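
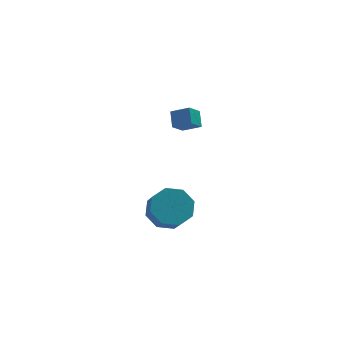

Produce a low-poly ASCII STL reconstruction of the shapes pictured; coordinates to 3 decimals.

solid 
facet normal -0.787 0.431 -0.440
outer loop
vertex -1.777 3.837 3.003
vertex -1.145 4.277 2.304
vertex -1.877 3.064 2.425
endloop
endfacet
facet normal -0.608 -0.424 0.672
outer loop
vertex -1.035 2.603 2.896
vertex -1.777 3.837 3.003
vertex -1.877 3.064 2.425
endloop
endfacet
facet normal -0.788 0.431 -0.440
outer loop
vertex -1.877 3.064 2.425
vertex -1.145 4.277 2.304
vertex -1.245 3.505 1.726
endloop
endfacet
facet normal -0.103 -0.797 -0.596
outer loop
vertex -1.245 3.505 1.726
vertex -1.035 2.603 2.896
vertex -1.877 3.064 2.425
endloop
endfacet
facet normal 0.103 0.797 0.595
outer loop
vertex -1.777 3.837 3.003
vertex -0.303 3.816 2.775
vertex -1.145 4.277 2.304
endloop
endfacet
facet normal -0.608 -0.424 0.671
outer loop
vertex -0.935 3.375 3.474
vertex -1.777 3.837 3.003
vertex -1.035 2.603 2.896
endloop
endfacet
facet normal 0.104 0.796 0.596
outer loop
vertex -0.935 3.375 3.474
vertex -0.303 3.816 2.775
vertex -1.777 3.837 3.003
endloop
endfacet
facet normal 0.608 0.424 -0.671
outer loop
vertex -1.145 4.277 2.304
vertex -0.303 3.816 2.775
vertex -1.245 3.505 1.726
endloop
endfacet
facet normal -0.104 -0.797 -0.595
outer loop
vertex -0.403 3.043 2.197
vertex -1.035 2.603 2.896
vertex -1.245 3.505 1.726
endloop
endfacet
facet normal 0.608 0.423 -0.672
outer loop
vertex -1.245 3.505 1.726
vertex -0.303 3.816 2.775
vertex -0.403 3.043 2.197
endloop
endfacet
facet normal 0.787 -0.432 0.440
outer loop
vertex -0.403 3.043 2.197
vertex -0.935 3.375 3.474
vertex -1.035 2.603 2.896
endloop
endfacet
facet normal 0.788 -0.431 0.440
outer loop
vertex -0.303 3.816 2.775
vertex -0.935 3.375 3.474
vertex -0.403 3.043 2.197
endloop
endfacet
facet normal -0.027 0.655 -0.755
outer loop
vertex -2.706 -1.419 1.089
vertex -3.377 -2.07 0.548
vertex -3.501 -1.262 1.254
endloop
endfacet
facet normal 0.274 0.731 0.625
outer loop
vertex -2.706 -1.419 1.089
vertex -3.501 -1.262 1.254
vertex -2.671 -2.239 2.032
endloop
endfacet
facet normal 0.275 0.731 0.625
outer loop
vertex -2.671 -2.239 2.032
vertex -3.501 -1.262 1.254
vertex -3.466 -2.082 2.198
endloop
endfacet
facet normal 0.028 -0.655 0.755
outer loop
vertex -2.671 -2.239 2.032
vertex -3.466 -2.082 2.198
vertex -3.343 -2.89 1.492
endloop
endfacet
facet normal -0.028 0.655 -0.755
outer loop
vertex -3.501 -1.262 1.254
vertex -3.377 -2.07 0.548
vertex -4.223 -1.579 1.006
endloop
endfacet
facet normal -0.486 0.651 0.583
outer loop
vertex -3.501 -1.262 1.254
vertex -4.223 -1.579 1.006
vertex -3.466 -2.082 2.198
endloop
endfacet
facet normal -0.485 0.651 0.583
outer loop
vertex -3.466 -2.082 2.198
vertex -4.223 -1.579 1.006
vertex -4.188 -2.398 1.95
endloop
endfacet
facet normal 0.028 -0.655 0.755
outer loop
vertex -3.466 -2.082 2.198
vertex -4.188 -2.398 1.95
vertex -3.343 -2.89 1.492
endloop
endfacet
facet normal -0.028 0.655 -0.755
outer loop
vertex -4.223 -1.579 1.006
vertex -3.377 -2.07 0.548
vertex -4.45 -2.183 0.49
endloop
endfacet
facet normal -0.961 0.190 0.200
outer loop
vertex -4.223 -1.579 1.006
vertex -4.45 -2.183 0.49
vertex -4.188 -2.398 1.95
endloop
endfacet
facet normal -0.961 0.190 0.200
outer loop
vertex -4.188 -2.398 1.95
vertex -4.45 -2.183 0.49
vertex -4.415 -3.002 1.434
endloop
endfacet
facet normal 0.028 -0.655 0.755
outer loop
vertex -4.188 -2.398 1.95
vertex -4.415 -3.002 1.434
vertex -3.343 -2.89 1.492
endloop
endfacet
facet normal -0.028 0.655 -0.755
outer loop
vertex -4.45 -2.183 0.49
vertex -3.377 -2.07 0.548
vertex -4.049 -2.721 0.008
endloop
endfacet
facet normal -0.874 -0.383 -0.300
outer loop
vertex -4.45 -2.183 0.49
vertex -4.049 -2.721 0.008
vertex -4.415 -3.002 1.434
endloop
endfacet
facet normal -0.874 -0.382 -0.300
outer loop
vertex -4.415 -3.002 1.434
vertex -4.049 -2.721 0.008
vertex -4.014 -3.541 0.951
endloop
endfacet
facet normal 0.028 -0.656 0.755
outer loop
vertex -4.415 -3.002 1.434
vertex -4.014 -3.541 0.951
vertex -3.343 -2.89 1.492
endloop
endfacet
facet normal -0.028 0.655 -0.755
outer loop
vertex -4.049 -2.721 0.008
vertex -3.377 -2.07 0.548
vertex -3.254 -2.878 -0.158
endloop
endfacet
facet normal -0.275 -0.731 -0.625
outer loop
vertex -4.049 -2.721 0.008
vertex -3.254 -2.878 -0.158
vertex -4.014 -3.541 0.951
endloop
endfacet
facet normal -0.274 -0.731 -0.625
outer loop
vertex -4.014 -3.541 0.951
vertex -3.254 -2.878 -0.158
vertex -3.219 -3.698 0.786
endloop
endfacet
facet normal 0.027 -0.655 0.755
outer loop
vertex -4.014 -3.541 0.951
vertex -3.219 -3.698 0.786
vertex -3.343 -2.89 1.492
endloop
endfacet
facet normal -0.028 0.655 -0.755
outer loop
vertex -3.254 -2.878 -0.158
vertex -3.377 -2.07 0.548
vertex -2.532 -2.562 0.09
endloop
endfacet
facet normal 0.485 -0.651 -0.584
outer loop
vertex -3.254 -2.878 -0.158
vertex -2.532 -2.562 0.09
vertex -3.219 -3.698 0.786
endloop
endfacet
facet normal 0.486 -0.651 -0.583
outer loop
vertex -3.219 -3.698 0.786
vertex -2.532 -2.562 0.09
vertex -2.497 -3.381 1.034
endloop
endfacet
facet normal 0.028 -0.655 0.755
outer loop
vertex -3.219 -3.698 0.786
vertex -2.497 -3.381 1.034
vertex -3.343 -2.89 1.492
endloop
endfacet
facet normal -0.028 0.655 -0.755
outer loop
vertex -2.532 -2.562 0.09
vertex -3.377 -2.07 0.548
vertex -2.305 -1.958 0.606
endloop
endfacet
facet normal 0.961 -0.190 -0.200
outer loop
vertex -2.532 -2.562 0.09
vertex -2.305 -1.958 0.606
vertex -2.497 -3.381 1.034
endloop
endfacet
facet normal 0.961 -0.190 -0.200
outer loop
vertex -2.497 -3.381 1.034
vertex -2.305 -1.958 0.606
vertex -2.27 -2.777 1.55
endloop
endfacet
facet normal 0.028 -0.655 0.755
outer loop
vertex -2.497 -3.381 1.034
vertex -2.27 -2.777 1.55
vertex -3.343 -2.89 1.492
endloop
endfacet
facet normal -0.028 0.656 -0.755
outer loop
vertex -2.305 -1.958 0.606
vertex -3.377 -2.07 0.548
vertex -2.706 -1.419 1.089
endloop
endfacet
facet normal 0.874 0.382 0.299
outer loop
vertex -2.305 -1.958 0.606
vertex -2.706 -1.419 1.089
vertex -2.27 -2.777 1.55
endloop
endfacet
facet normal 0.874 0.382 0.300
outer loop
vertex -2.27 -2.777 1.55
vertex -2.706 -1.419 1.089
vertex -2.671 -2.239 2.032
endloop
endfacet
facet normal 0.028 -0.655 0.755
outer loop
vertex -2.27 -2.777 1.55
vertex -2.671 -2.239 2.032
vertex -3.343 -2.89 1.492
endloop
endfacet

endsolid


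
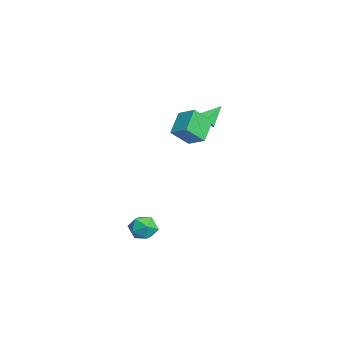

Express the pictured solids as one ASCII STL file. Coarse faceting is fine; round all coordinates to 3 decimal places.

solid 
facet normal 0.283 -0.696 -0.660
outer loop
vertex -1.531 3.871 2.962
vertex -2.129 3.432 3.168
vertex -2.205 3.943 2.597
endloop
endfacet
facet normal 0.242 0.934 -0.262
outer loop
vertex -1.531 3.871 2.962
vertex -2.205 3.943 2.597
vertex -2.551 4.468 4.152
endloop
endfacet
facet normal 0.284 -0.695 -0.660
outer loop
vertex -2.205 3.943 2.597
vertex -2.129 3.432 3.168
vertex -2.803 3.503 2.803
endloop
endfacet
facet normal -0.630 0.683 -0.371
outer loop
vertex -2.205 3.943 2.597
vertex -2.803 3.503 2.803
vertex -2.551 4.468 4.152
endloop
endfacet
facet normal 0.284 -0.695 -0.660
outer loop
vertex -2.803 3.503 2.803
vertex -2.129 3.432 3.168
vertex -2.726 2.992 3.374
endloop
endfacet
facet normal -0.986 0.032 0.161
outer loop
vertex -2.803 3.503 2.803
vertex -2.726 2.992 3.374
vertex -2.551 4.468 4.152
endloop
endfacet
facet normal 0.284 -0.695 -0.660
outer loop
vertex -2.726 2.992 3.374
vertex -2.129 3.432 3.168
vertex -2.052 2.921 3.739
endloop
endfacet
facet normal -0.473 -0.366 0.801
outer loop
vertex -2.726 2.992 3.374
vertex -2.052 2.921 3.739
vertex -2.551 4.468 4.152
endloop
endfacet
facet normal 0.284 -0.695 -0.660
outer loop
vertex -2.052 2.921 3.739
vertex -2.129 3.432 3.168
vertex -1.454 3.361 3.533
endloop
endfacet
facet normal 0.398 -0.115 0.910
outer loop
vertex -2.052 2.921 3.739
vertex -1.454 3.361 3.533
vertex -2.551 4.468 4.152
endloop
endfacet
facet normal 0.284 -0.696 -0.660
outer loop
vertex -1.454 3.361 3.533
vertex -2.129 3.432 3.168
vertex -1.531 3.871 2.962
endloop
endfacet
facet normal 0.755 0.537 0.378
outer loop
vertex -1.454 3.361 3.533
vertex -1.531 3.871 2.962
vertex -2.551 4.468 4.152
endloop
endfacet
facet normal -0.676 -0.604 -0.422
outer loop
vertex -0.334 1.589 4.594
vertex -0.652 2.699 3.516
vertex 0.906 0.93 3.551
endloop
endfacet
facet normal 0.201 -0.702 0.683
outer loop
vertex 1.792 1.721 4.104
vertex -0.334 1.589 4.594
vertex 0.906 0.93 3.551
endloop
endfacet
facet normal -0.676 -0.604 -0.422
outer loop
vertex 0.906 0.93 3.551
vertex -0.652 2.699 3.516
vertex 0.589 2.04 2.472
endloop
endfacet
facet normal 0.709 -0.377 -0.596
outer loop
vertex 0.589 2.04 2.472
vertex 1.792 1.721 4.104
vertex 0.906 0.93 3.551
endloop
endfacet
facet normal -0.709 0.377 0.597
outer loop
vertex -0.334 1.589 4.594
vertex 0.234 3.49 4.069
vertex -0.652 2.699 3.516
endloop
endfacet
facet normal 0.201 -0.703 0.682
outer loop
vertex 0.551 2.38 5.148
vertex -0.334 1.589 4.594
vertex 1.792 1.721 4.104
endloop
endfacet
facet normal -0.709 0.377 0.596
outer loop
vertex 0.551 2.38 5.148
vertex 0.234 3.49 4.069
vertex -0.334 1.589 4.594
endloop
endfacet
facet normal -0.201 0.703 -0.683
outer loop
vertex -0.652 2.699 3.516
vertex 0.234 3.49 4.069
vertex 0.589 2.04 2.472
endloop
endfacet
facet normal 0.709 -0.376 -0.596
outer loop
vertex 1.474 2.831 3.026
vertex 1.792 1.721 4.104
vertex 0.589 2.04 2.472
endloop
endfacet
facet normal -0.201 0.703 -0.683
outer loop
vertex 0.589 2.04 2.472
vertex 0.234 3.49 4.069
vertex 1.474 2.831 3.026
endloop
endfacet
facet normal 0.676 0.604 0.422
outer loop
vertex 1.474 2.831 3.026
vertex 0.551 2.38 5.148
vertex 1.792 1.721 4.104
endloop
endfacet
facet normal 0.676 0.604 0.422
outer loop
vertex 0.234 3.49 4.069
vertex 0.551 2.38 5.148
vertex 1.474 2.831 3.026
endloop
endfacet
facet normal 0.377 0.090 0.922
outer loop
vertex 1.29 -0.216 -3.085
vertex 1.453 -1.19 -3.057
vertex 2.152 -0.582 -3.402
endloop
endfacet
facet normal 0.489 0.684 0.541
outer loop
vertex 1.29 -0.216 -3.085
vertex 2.152 -0.582 -3.402
vertex 1.705 0.139 -3.909
endloop
endfacet
facet normal -0.144 0.933 0.329
outer loop
vertex 1.29 -0.216 -3.085
vertex 1.705 0.139 -3.909
vertex 0.731 -0.023 -3.877
endloop
endfacet
facet normal -0.649 0.494 0.578
outer loop
vertex 1.29 -0.216 -3.085
vertex 0.731 -0.023 -3.877
vertex 0.575 -0.845 -3.35
endloop
endfacet
facet normal -0.326 -0.027 0.945
outer loop
vertex 1.29 -0.216 -3.085
vertex 0.575 -0.845 -3.35
vertex 1.453 -1.19 -3.057
endloop
endfacet
facet normal 0.862 0.506 -0.040
outer loop
vertex 1.705 0.139 -3.909
vertex 2.152 -0.582 -3.402
vertex 2.125 -0.615 -4.39
endloop
endfacet
facet normal 0.680 -0.455 0.575
outer loop
vertex 2.152 -0.582 -3.402
vertex 1.453 -1.19 -3.057
vertex 1.969 -1.437 -3.863
endloop
endfacet
facet normal -0.458 -0.645 0.612
outer loop
vertex 1.453 -1.19 -3.057
vertex 0.575 -0.845 -3.35
vertex 0.995 -1.599 -3.831
endloop
endfacet
facet normal -0.980 0.199 0.020
outer loop
vertex 0.575 -0.845 -3.35
vertex 0.731 -0.023 -3.877
vertex 0.548 -0.878 -4.338
endloop
endfacet
facet normal -0.164 0.909 -0.383
outer loop
vertex 0.731 -0.023 -3.877
vertex 1.705 0.139 -3.909
vertex 1.247 -0.27 -4.683
endloop
endfacet
facet normal 0.649 -0.494 -0.578
outer loop
vertex 1.41 -1.244 -4.655
vertex 2.125 -0.615 -4.39
vertex 1.969 -1.437 -3.863
endloop
endfacet
facet normal 0.144 -0.933 -0.329
outer loop
vertex 1.41 -1.244 -4.655
vertex 1.969 -1.437 -3.863
vertex 0.995 -1.599 -3.831
endloop
endfacet
facet normal -0.489 -0.684 -0.541
outer loop
vertex 1.41 -1.244 -4.655
vertex 0.995 -1.599 -3.831
vertex 0.548 -0.878 -4.338
endloop
endfacet
facet normal -0.377 -0.090 -0.922
outer loop
vertex 1.41 -1.244 -4.655
vertex 0.548 -0.878 -4.338
vertex 1.247 -0.27 -4.683
endloop
endfacet
facet normal 0.326 0.027 -0.945
outer loop
vertex 1.41 -1.244 -4.655
vertex 1.247 -0.27 -4.683
vertex 2.125 -0.615 -4.39
endloop
endfacet
facet normal 0.980 -0.199 -0.020
outer loop
vertex 1.969 -1.437 -3.863
vertex 2.125 -0.615 -4.39
vertex 2.152 -0.582 -3.402
endloop
endfacet
facet normal 0.164 -0.909 0.383
outer loop
vertex 0.995 -1.599 -3.831
vertex 1.969 -1.437 -3.863
vertex 1.453 -1.19 -3.057
endloop
endfacet
facet normal -0.862 -0.506 0.040
outer loop
vertex 0.548 -0.878 -4.338
vertex 0.995 -1.599 -3.831
vertex 0.575 -0.845 -3.35
endloop
endfacet
facet normal -0.680 0.455 -0.575
outer loop
vertex 1.247 -0.27 -4.683
vertex 0.548 -0.878 -4.338
vertex 0.731 -0.023 -3.877
endloop
endfacet
facet normal 0.458 0.645 -0.612
outer loop
vertex 2.125 -0.615 -4.39
vertex 1.247 -0.27 -4.683
vertex 1.705 0.139 -3.909
endloop
endfacet

endsolid


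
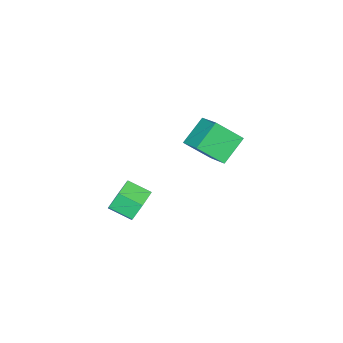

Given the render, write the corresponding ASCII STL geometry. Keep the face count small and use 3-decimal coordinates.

solid 
facet normal -0.453 0.609 -0.651
outer loop
vertex -2.519 4.812 -1.047
vertex -1.074 4.649 -2.206
vertex -3.323 3.362 -1.845
endloop
endfacet
facet normal -0.777 0.088 0.623
outer loop
vertex -2.466 2.211 -0.614
vertex -2.519 4.812 -1.047
vertex -3.323 3.362 -1.845
endloop
endfacet
facet normal -0.453 0.609 -0.652
outer loop
vertex -3.323 3.362 -1.845
vertex -1.074 4.649 -2.206
vertex -1.877 3.198 -3.003
endloop
endfacet
facet normal -0.436 -0.788 -0.433
outer loop
vertex -1.877 3.198 -3.003
vertex -2.466 2.211 -0.614
vertex -3.323 3.362 -1.845
endloop
endfacet
facet normal 0.437 0.788 0.433
outer loop
vertex -2.519 4.812 -1.047
vertex -0.217 3.498 -0.975
vertex -1.074 4.649 -2.206
endloop
endfacet
facet normal -0.777 0.088 0.623
outer loop
vertex -1.663 3.662 0.183
vertex -2.519 4.812 -1.047
vertex -2.466 2.211 -0.614
endloop
endfacet
facet normal 0.436 0.788 0.433
outer loop
vertex -1.663 3.662 0.183
vertex -0.217 3.498 -0.975
vertex -2.519 4.812 -1.047
endloop
endfacet
facet normal 0.777 -0.088 -0.623
outer loop
vertex -1.074 4.649 -2.206
vertex -0.217 3.498 -0.975
vertex -1.877 3.198 -3.003
endloop
endfacet
facet normal -0.437 -0.788 -0.433
outer loop
vertex -1.021 2.048 -1.773
vertex -2.466 2.211 -0.614
vertex -1.877 3.198 -3.003
endloop
endfacet
facet normal 0.777 -0.088 -0.623
outer loop
vertex -1.877 3.198 -3.003
vertex -0.217 3.498 -0.975
vertex -1.021 2.048 -1.773
endloop
endfacet
facet normal 0.454 -0.609 0.651
outer loop
vertex -1.021 2.048 -1.773
vertex -1.663 3.662 0.183
vertex -2.466 2.211 -0.614
endloop
endfacet
facet normal 0.452 -0.609 0.651
outer loop
vertex -0.217 3.498 -0.975
vertex -1.663 3.662 0.183
vertex -1.021 2.048 -1.773
endloop
endfacet
facet normal -0.277 0.871 -0.406
outer loop
vertex 4.353 3.581 -2.383
vertex 3.769 3.051 -3.12
vertex 3.318 3.344 -2.184
endloop
endfacet
facet normal 0.071 0.440 0.895
outer loop
vertex 4.353 3.581 -2.383
vertex 3.318 3.344 -2.184
vertex 4.735 2.379 -1.822
endloop
endfacet
facet normal 0.072 0.441 0.895
outer loop
vertex 4.735 2.379 -1.822
vertex 3.318 3.344 -2.184
vertex 3.7 2.143 -1.623
endloop
endfacet
facet normal 0.277 -0.871 0.406
outer loop
vertex 4.735 2.379 -1.822
vertex 3.7 2.143 -1.623
vertex 4.151 1.849 -2.56
endloop
endfacet
facet normal -0.277 0.871 -0.406
outer loop
vertex 3.318 3.344 -2.184
vertex 3.769 3.051 -3.12
vertex 2.734 2.814 -2.921
endloop
endfacet
facet normal -0.794 0.031 0.607
outer loop
vertex 3.318 3.344 -2.184
vertex 2.734 2.814 -2.921
vertex 3.7 2.143 -1.623
endloop
endfacet
facet normal -0.794 0.030 0.607
outer loop
vertex 3.7 2.143 -1.623
vertex 2.734 2.814 -2.921
vertex 3.116 1.613 -2.361
endloop
endfacet
facet normal 0.277 -0.871 0.406
outer loop
vertex 3.7 2.143 -1.623
vertex 3.116 1.613 -2.361
vertex 4.151 1.849 -2.56
endloop
endfacet
facet normal -0.277 0.871 -0.406
outer loop
vertex 2.734 2.814 -2.921
vertex 3.769 3.051 -3.12
vertex 3.185 2.521 -3.858
endloop
endfacet
facet normal -0.865 -0.410 -0.288
outer loop
vertex 2.734 2.814 -2.921
vertex 3.185 2.521 -3.858
vertex 3.116 1.613 -2.361
endloop
endfacet
facet normal -0.865 -0.410 -0.288
outer loop
vertex 3.116 1.613 -2.361
vertex 3.185 2.521 -3.858
vertex 3.567 1.319 -3.297
endloop
endfacet
facet normal 0.277 -0.871 0.407
outer loop
vertex 3.116 1.613 -2.361
vertex 3.567 1.319 -3.297
vertex 4.151 1.849 -2.56
endloop
endfacet
facet normal -0.277 0.871 -0.406
outer loop
vertex 3.185 2.521 -3.858
vertex 3.769 3.051 -3.12
vertex 4.22 2.757 -4.057
endloop
endfacet
facet normal -0.072 -0.440 -0.895
outer loop
vertex 3.185 2.521 -3.858
vertex 4.22 2.757 -4.057
vertex 3.567 1.319 -3.297
endloop
endfacet
facet normal -0.071 -0.441 -0.895
outer loop
vertex 3.567 1.319 -3.297
vertex 4.22 2.757 -4.057
vertex 4.602 1.556 -3.496
endloop
endfacet
facet normal 0.277 -0.871 0.406
outer loop
vertex 3.567 1.319 -3.297
vertex 4.602 1.556 -3.496
vertex 4.151 1.849 -2.56
endloop
endfacet
facet normal -0.277 0.871 -0.406
outer loop
vertex 4.22 2.757 -4.057
vertex 3.769 3.051 -3.12
vertex 4.804 3.287 -3.319
endloop
endfacet
facet normal 0.794 -0.031 -0.607
outer loop
vertex 4.22 2.757 -4.057
vertex 4.804 3.287 -3.319
vertex 4.602 1.556 -3.496
endloop
endfacet
facet normal 0.794 -0.031 -0.607
outer loop
vertex 4.602 1.556 -3.496
vertex 4.804 3.287 -3.319
vertex 5.186 2.086 -2.759
endloop
endfacet
facet normal 0.277 -0.871 0.406
outer loop
vertex 4.602 1.556 -3.496
vertex 5.186 2.086 -2.759
vertex 4.151 1.849 -2.56
endloop
endfacet
facet normal -0.277 0.871 -0.407
outer loop
vertex 4.804 3.287 -3.319
vertex 3.769 3.051 -3.12
vertex 4.353 3.581 -2.383
endloop
endfacet
facet normal 0.865 0.410 0.288
outer loop
vertex 4.804 3.287 -3.319
vertex 4.353 3.581 -2.383
vertex 5.186 2.086 -2.759
endloop
endfacet
facet normal 0.865 0.410 0.288
outer loop
vertex 5.186 2.086 -2.759
vertex 4.353 3.581 -2.383
vertex 4.735 2.379 -1.822
endloop
endfacet
facet normal 0.277 -0.871 0.406
outer loop
vertex 5.186 2.086 -2.759
vertex 4.735 2.379 -1.822
vertex 4.151 1.849 -2.56
endloop
endfacet

endsolid


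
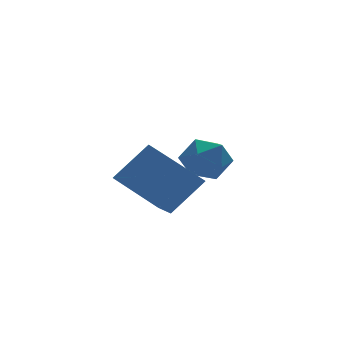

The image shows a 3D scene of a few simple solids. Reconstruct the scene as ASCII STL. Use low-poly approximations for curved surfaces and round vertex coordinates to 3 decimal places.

solid 
facet normal -0.615 0.639 0.462
outer loop
vertex -0.321 2.64 2.66
vertex 0.277 2.719 3.347
vertex 0.326 3.285 2.63
endloop
endfacet
facet normal -0.690 0.680 -0.248
outer loop
vertex -0.321 2.64 2.66
vertex 0.326 3.285 2.63
vertex 0.124 2.806 1.878
endloop
endfacet
facet normal -0.872 0.034 -0.489
outer loop
vertex -0.321 2.64 2.66
vertex 0.124 2.806 1.878
vertex -0.051 1.945 2.13
endloop
endfacet
facet normal -0.910 -0.408 0.071
outer loop
vertex -0.321 2.64 2.66
vertex -0.051 1.945 2.13
vertex 0.044 1.891 3.038
endloop
endfacet
facet normal -0.752 -0.034 0.658
outer loop
vertex -0.321 2.64 2.66
vertex 0.044 1.891 3.038
vertex 0.277 2.719 3.347
endloop
endfacet
facet normal -0.055 0.849 -0.526
outer loop
vertex 0.124 2.806 1.878
vertex 0.326 3.285 2.63
vertex 0.996 2.989 2.082
endloop
endfacet
facet normal 0.065 0.781 0.621
outer loop
vertex 0.326 3.285 2.63
vertex 0.277 2.719 3.347
vertex 1.091 2.935 2.99
endloop
endfacet
facet normal -0.155 -0.307 0.939
outer loop
vertex 0.277 2.719 3.347
vertex 0.044 1.891 3.038
vertex 0.916 2.074 3.242
endloop
endfacet
facet normal -0.412 -0.911 -0.011
outer loop
vertex 0.044 1.891 3.038
vertex -0.051 1.945 2.13
vertex 0.714 1.595 2.49
endloop
endfacet
facet normal -0.349 -0.197 -0.916
outer loop
vertex -0.051 1.945 2.13
vertex 0.124 2.806 1.878
vertex 0.763 2.161 1.773
endloop
endfacet
facet normal 0.910 0.408 -0.071
outer loop
vertex 1.361 2.24 2.46
vertex 0.996 2.989 2.082
vertex 1.091 2.935 2.99
endloop
endfacet
facet normal 0.872 -0.034 0.489
outer loop
vertex 1.361 2.24 2.46
vertex 1.091 2.935 2.99
vertex 0.916 2.074 3.242
endloop
endfacet
facet normal 0.690 -0.680 0.248
outer loop
vertex 1.361 2.24 2.46
vertex 0.916 2.074 3.242
vertex 0.714 1.595 2.49
endloop
endfacet
facet normal 0.615 -0.639 -0.462
outer loop
vertex 1.361 2.24 2.46
vertex 0.714 1.595 2.49
vertex 0.763 2.161 1.773
endloop
endfacet
facet normal 0.752 0.034 -0.658
outer loop
vertex 1.361 2.24 2.46
vertex 0.763 2.161 1.773
vertex 0.996 2.989 2.082
endloop
endfacet
facet normal 0.412 0.911 0.011
outer loop
vertex 1.091 2.935 2.99
vertex 0.996 2.989 2.082
vertex 0.326 3.285 2.63
endloop
endfacet
facet normal 0.349 0.197 0.916
outer loop
vertex 0.916 2.074 3.242
vertex 1.091 2.935 2.99
vertex 0.277 2.719 3.347
endloop
endfacet
facet normal 0.055 -0.849 0.526
outer loop
vertex 0.714 1.595 2.49
vertex 0.916 2.074 3.242
vertex 0.044 1.891 3.038
endloop
endfacet
facet normal -0.065 -0.781 -0.621
outer loop
vertex 0.763 2.161 1.773
vertex 0.714 1.595 2.49
vertex -0.051 1.945 2.13
endloop
endfacet
facet normal 0.155 0.307 -0.939
outer loop
vertex 0.996 2.989 2.082
vertex 0.763 2.161 1.773
vertex 0.124 2.806 1.878
endloop
endfacet
facet normal -0.565 0.647 0.511
outer loop
vertex -3.489 -0.588 3.406
vertex -2.38 -0.53 4.558
vertex -2.523 1.056 2.392
endloop
endfacet
facet normal -0.693 -0.036 -0.720
outer loop
vertex -1.54 -0.07 1.502
vertex -3.489 -0.588 3.406
vertex -2.523 1.056 2.392
endloop
endfacet
facet normal -0.565 0.647 0.511
outer loop
vertex -2.523 1.056 2.392
vertex -2.38 -0.53 4.558
vertex -1.414 1.115 3.544
endloop
endfacet
facet normal 0.447 0.761 -0.469
outer loop
vertex -1.414 1.115 3.544
vertex -1.54 -0.07 1.502
vertex -2.523 1.056 2.392
endloop
endfacet
facet normal -0.447 -0.761 0.469
outer loop
vertex -3.489 -0.588 3.406
vertex -1.397 -1.656 3.668
vertex -2.38 -0.53 4.558
endloop
endfacet
facet normal -0.693 -0.036 -0.720
outer loop
vertex -2.506 -1.715 2.516
vertex -3.489 -0.588 3.406
vertex -1.54 -0.07 1.502
endloop
endfacet
facet normal -0.447 -0.761 0.470
outer loop
vertex -2.506 -1.715 2.516
vertex -1.397 -1.656 3.668
vertex -3.489 -0.588 3.406
endloop
endfacet
facet normal 0.693 0.036 0.720
outer loop
vertex -2.38 -0.53 4.558
vertex -1.397 -1.656 3.668
vertex -1.414 1.115 3.544
endloop
endfacet
facet normal 0.448 0.761 -0.469
outer loop
vertex -0.431 -0.012 2.654
vertex -1.54 -0.07 1.502
vertex -1.414 1.115 3.544
endloop
endfacet
facet normal 0.693 0.036 0.720
outer loop
vertex -1.414 1.115 3.544
vertex -1.397 -1.656 3.668
vertex -0.431 -0.012 2.654
endloop
endfacet
facet normal 0.565 -0.647 -0.512
outer loop
vertex -0.431 -0.012 2.654
vertex -2.506 -1.715 2.516
vertex -1.54 -0.07 1.502
endloop
endfacet
facet normal 0.565 -0.647 -0.511
outer loop
vertex -1.397 -1.656 3.668
vertex -2.506 -1.715 2.516
vertex -0.431 -0.012 2.654
endloop
endfacet

endsolid


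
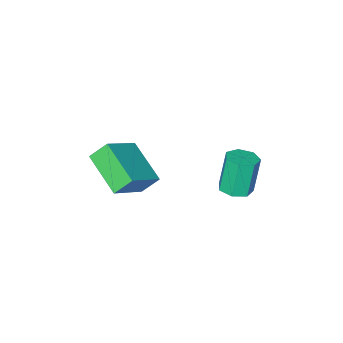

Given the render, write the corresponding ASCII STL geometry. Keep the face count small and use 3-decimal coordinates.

solid 
facet normal 0.252 0.059 -0.966
outer loop
vertex -3.168 1.343 -0.216
vertex -3.755 0.912 -0.395
vertex -3.722 1.66 -0.341
endloop
endfacet
facet normal 0.460 0.871 0.172
outer loop
vertex -3.168 1.343 -0.216
vertex -3.722 1.66 -0.341
vertex -3.618 1.239 1.514
endloop
endfacet
facet normal 0.458 0.872 0.172
outer loop
vertex -3.618 1.239 1.514
vertex -3.722 1.66 -0.341
vertex -4.173 1.555 1.388
endloop
endfacet
facet normal -0.252 -0.058 0.966
outer loop
vertex -3.618 1.239 1.514
vertex -4.173 1.555 1.388
vertex -4.205 0.808 1.335
endloop
endfacet
facet normal 0.252 0.059 -0.966
outer loop
vertex -3.722 1.66 -0.341
vertex -3.755 0.912 -0.395
vertex -4.301 1.413 -0.507
endloop
endfacet
facet normal -0.381 0.923 -0.043
outer loop
vertex -3.722 1.66 -0.341
vertex -4.301 1.413 -0.507
vertex -4.173 1.555 1.388
endloop
endfacet
facet normal -0.380 0.924 -0.044
outer loop
vertex -4.173 1.555 1.388
vertex -4.301 1.413 -0.507
vertex -4.752 1.309 1.222
endloop
endfacet
facet normal -0.252 -0.058 0.966
outer loop
vertex -4.173 1.555 1.388
vertex -4.752 1.309 1.222
vertex -4.205 0.808 1.335
endloop
endfacet
facet normal 0.251 0.058 -0.966
outer loop
vertex -4.301 1.413 -0.507
vertex -3.755 0.912 -0.395
vertex -4.469 0.79 -0.588
endloop
endfacet
facet normal -0.933 0.281 -0.226
outer loop
vertex -4.301 1.413 -0.507
vertex -4.469 0.79 -0.588
vertex -4.752 1.309 1.222
endloop
endfacet
facet normal -0.933 0.279 -0.226
outer loop
vertex -4.752 1.309 1.222
vertex -4.469 0.79 -0.588
vertex -4.919 0.685 1.141
endloop
endfacet
facet normal -0.252 -0.058 0.966
outer loop
vertex -4.752 1.309 1.222
vertex -4.919 0.685 1.141
vertex -4.205 0.808 1.335
endloop
endfacet
facet normal 0.251 0.058 -0.966
outer loop
vertex -4.469 0.79 -0.588
vertex -3.755 0.912 -0.395
vertex -4.099 0.258 -0.524
endloop
endfacet
facet normal -0.784 -0.574 -0.239
outer loop
vertex -4.469 0.79 -0.588
vertex -4.099 0.258 -0.524
vertex -4.919 0.685 1.141
endloop
endfacet
facet normal -0.783 -0.575 -0.238
outer loop
vertex -4.919 0.685 1.141
vertex -4.099 0.258 -0.524
vertex -4.549 0.154 1.206
endloop
endfacet
facet normal -0.252 -0.058 0.966
outer loop
vertex -4.919 0.685 1.141
vertex -4.549 0.154 1.206
vertex -4.205 0.808 1.335
endloop
endfacet
facet normal 0.252 0.058 -0.966
outer loop
vertex -4.099 0.258 -0.524
vertex -3.755 0.912 -0.395
vertex -3.469 0.219 -0.362
endloop
endfacet
facet normal -0.043 -0.997 -0.071
outer loop
vertex -4.099 0.258 -0.524
vertex -3.469 0.219 -0.362
vertex -4.549 0.154 1.206
endloop
endfacet
facet normal -0.044 -0.997 -0.071
outer loop
vertex -4.549 0.154 1.206
vertex -3.469 0.219 -0.362
vertex -3.92 0.115 1.367
endloop
endfacet
facet normal -0.251 -0.059 0.966
outer loop
vertex -4.549 0.154 1.206
vertex -3.92 0.115 1.367
vertex -4.205 0.808 1.335
endloop
endfacet
facet normal 0.252 0.058 -0.966
outer loop
vertex -3.469 0.219 -0.362
vertex -3.755 0.912 -0.395
vertex -3.055 0.702 -0.225
endloop
endfacet
facet normal 0.729 -0.668 0.150
outer loop
vertex -3.469 0.219 -0.362
vertex -3.055 0.702 -0.225
vertex -3.92 0.115 1.367
endloop
endfacet
facet normal 0.729 -0.668 0.150
outer loop
vertex -3.92 0.115 1.367
vertex -3.055 0.702 -0.225
vertex -3.506 0.598 1.504
endloop
endfacet
facet normal -0.251 -0.059 0.966
outer loop
vertex -3.92 0.115 1.367
vertex -3.506 0.598 1.504
vertex -4.205 0.808 1.335
endloop
endfacet
facet normal 0.252 0.058 -0.966
outer loop
vertex -3.055 0.702 -0.225
vertex -3.755 0.912 -0.395
vertex -3.168 1.343 -0.216
endloop
endfacet
facet normal 0.952 0.164 0.258
outer loop
vertex -3.055 0.702 -0.225
vertex -3.168 1.343 -0.216
vertex -3.506 0.598 1.504
endloop
endfacet
facet normal 0.953 0.162 0.258
outer loop
vertex -3.506 0.598 1.504
vertex -3.168 1.343 -0.216
vertex -3.618 1.239 1.514
endloop
endfacet
facet normal -0.251 -0.059 0.966
outer loop
vertex -3.506 0.598 1.504
vertex -3.618 1.239 1.514
vertex -4.205 0.808 1.335
endloop
endfacet
facet normal -0.571 0.397 0.718
outer loop
vertex 0.978 -1.452 3.752
vertex 1.235 0.425 2.918
vertex -0.629 -1.731 2.629
endloop
endfacet
facet normal -0.125 -0.907 0.403
outer loop
vertex -0.035 -2.145 1.882
vertex 0.978 -1.452 3.752
vertex -0.629 -1.731 2.629
endloop
endfacet
facet normal -0.571 0.398 0.718
outer loop
vertex -0.629 -1.731 2.629
vertex 1.235 0.425 2.918
vertex -0.372 0.145 1.794
endloop
endfacet
facet normal -0.812 -0.141 -0.567
outer loop
vertex -0.372 0.145 1.794
vertex -0.035 -2.145 1.882
vertex -0.629 -1.731 2.629
endloop
endfacet
facet normal 0.811 0.141 0.567
outer loop
vertex 0.978 -1.452 3.752
vertex 1.829 0.011 2.171
vertex 1.235 0.425 2.918
endloop
endfacet
facet normal -0.124 -0.907 0.403
outer loop
vertex 1.572 -1.865 3.006
vertex 0.978 -1.452 3.752
vertex -0.035 -2.145 1.882
endloop
endfacet
facet normal 0.811 0.141 0.568
outer loop
vertex 1.572 -1.865 3.006
vertex 1.829 0.011 2.171
vertex 0.978 -1.452 3.752
endloop
endfacet
facet normal 0.124 0.906 -0.404
outer loop
vertex 1.235 0.425 2.918
vertex 1.829 0.011 2.171
vertex -0.372 0.145 1.794
endloop
endfacet
facet normal -0.811 -0.141 -0.568
outer loop
vertex 0.222 -0.268 1.048
vertex -0.035 -2.145 1.882
vertex -0.372 0.145 1.794
endloop
endfacet
facet normal 0.124 0.907 -0.403
outer loop
vertex -0.372 0.145 1.794
vertex 1.829 0.011 2.171
vertex 0.222 -0.268 1.048
endloop
endfacet
facet normal 0.571 -0.397 -0.718
outer loop
vertex 0.222 -0.268 1.048
vertex 1.572 -1.865 3.006
vertex -0.035 -2.145 1.882
endloop
endfacet
facet normal 0.571 -0.398 -0.718
outer loop
vertex 1.829 0.011 2.171
vertex 1.572 -1.865 3.006
vertex 0.222 -0.268 1.048
endloop
endfacet

endsolid


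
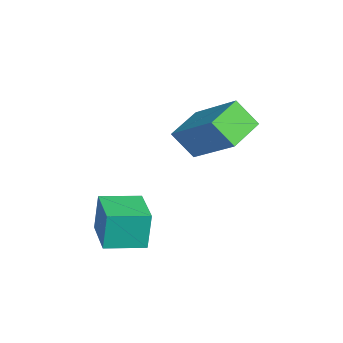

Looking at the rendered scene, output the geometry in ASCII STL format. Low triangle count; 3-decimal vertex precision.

solid 
facet normal -0.636 -0.496 -0.591
outer loop
vertex 2.148 2.625 -0.012
vertex 1.173 3.506 0.299
vertex 2.457 3.278 -0.893
endloop
endfacet
facet normal 0.722 -0.652 -0.230
outer loop
vertex 3.787 4.314 0.341
vertex 2.148 2.625 -0.012
vertex 2.457 3.278 -0.893
endloop
endfacet
facet normal -0.636 -0.496 -0.590
outer loop
vertex 2.457 3.278 -0.893
vertex 1.173 3.506 0.299
vertex 1.482 4.159 -0.583
endloop
endfacet
facet normal 0.272 0.573 -0.773
outer loop
vertex 1.482 4.159 -0.583
vertex 3.787 4.314 0.341
vertex 2.457 3.278 -0.893
endloop
endfacet
facet normal -0.271 -0.573 0.773
outer loop
vertex 2.148 2.625 -0.012
vertex 2.503 4.542 1.533
vertex 1.173 3.506 0.299
endloop
endfacet
facet normal 0.722 -0.653 -0.230
outer loop
vertex 3.478 3.661 1.223
vertex 2.148 2.625 -0.012
vertex 3.787 4.314 0.341
endloop
endfacet
facet normal -0.272 -0.573 0.773
outer loop
vertex 3.478 3.661 1.223
vertex 2.503 4.542 1.533
vertex 2.148 2.625 -0.012
endloop
endfacet
facet normal -0.722 0.653 0.230
outer loop
vertex 1.173 3.506 0.299
vertex 2.503 4.542 1.533
vertex 1.482 4.159 -0.583
endloop
endfacet
facet normal 0.271 0.573 -0.773
outer loop
vertex 2.812 5.195 0.652
vertex 3.787 4.314 0.341
vertex 1.482 4.159 -0.583
endloop
endfacet
facet normal -0.722 0.652 0.230
outer loop
vertex 1.482 4.159 -0.583
vertex 2.503 4.542 1.533
vertex 2.812 5.195 0.652
endloop
endfacet
facet normal 0.637 0.496 0.590
outer loop
vertex 2.812 5.195 0.652
vertex 3.478 3.661 1.223
vertex 3.787 4.314 0.341
endloop
endfacet
facet normal 0.636 0.496 0.591
outer loop
vertex 2.503 4.542 1.533
vertex 3.478 3.661 1.223
vertex 2.812 5.195 0.652
endloop
endfacet
facet normal -0.993 -0.087 -0.085
outer loop
vertex 3.074 0.315 -2.002
vertex 2.972 1.641 -2.163
vertex 3.199 0.166 -3.308
endloop
endfacet
facet normal 0.076 -0.990 0.120
outer loop
vertex 4.728 0.299 -3.177
vertex 3.074 0.315 -2.002
vertex 3.199 0.166 -3.308
endloop
endfacet
facet normal -0.993 -0.087 -0.085
outer loop
vertex 3.199 0.166 -3.308
vertex 2.972 1.641 -2.163
vertex 3.097 1.492 -3.469
endloop
endfacet
facet normal 0.095 -0.113 -0.989
outer loop
vertex 3.097 1.492 -3.469
vertex 4.728 0.299 -3.177
vertex 3.199 0.166 -3.308
endloop
endfacet
facet normal -0.095 0.113 0.989
outer loop
vertex 3.074 0.315 -2.002
vertex 4.501 1.774 -2.032
vertex 2.972 1.641 -2.163
endloop
endfacet
facet normal 0.076 -0.990 0.120
outer loop
vertex 4.603 0.448 -1.871
vertex 3.074 0.315 -2.002
vertex 4.728 0.299 -3.177
endloop
endfacet
facet normal -0.095 0.113 0.989
outer loop
vertex 4.603 0.448 -1.871
vertex 4.501 1.774 -2.032
vertex 3.074 0.315 -2.002
endloop
endfacet
facet normal -0.076 0.990 -0.120
outer loop
vertex 2.972 1.641 -2.163
vertex 4.501 1.774 -2.032
vertex 3.097 1.492 -3.469
endloop
endfacet
facet normal 0.095 -0.113 -0.989
outer loop
vertex 4.626 1.625 -3.338
vertex 4.728 0.299 -3.177
vertex 3.097 1.492 -3.469
endloop
endfacet
facet normal -0.076 0.990 -0.120
outer loop
vertex 3.097 1.492 -3.469
vertex 4.501 1.774 -2.032
vertex 4.626 1.625 -3.338
endloop
endfacet
facet normal 0.993 0.087 0.085
outer loop
vertex 4.626 1.625 -3.338
vertex 4.603 0.448 -1.871
vertex 4.728 0.299 -3.177
endloop
endfacet
facet normal 0.993 0.087 0.085
outer loop
vertex 4.501 1.774 -2.032
vertex 4.603 0.448 -1.871
vertex 4.626 1.625 -3.338
endloop
endfacet

endsolid


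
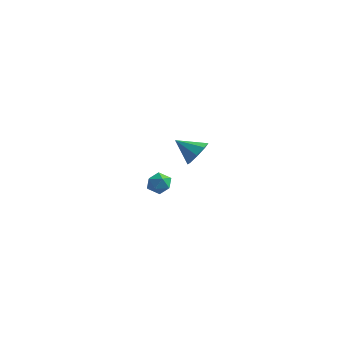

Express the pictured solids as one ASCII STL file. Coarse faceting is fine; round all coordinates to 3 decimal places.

solid 
facet normal -0.758 0.621 -0.201
outer loop
vertex 2.422 -3.426 0.663
vertex 2.12 -3.584 1.315
vertex 2.594 -3.024 1.256
endloop
endfacet
facet normal -0.159 0.838 -0.522
outer loop
vertex 2.422 -3.426 0.663
vertex 2.594 -3.024 1.256
vertex 3.12 -3.221 0.78
endloop
endfacet
facet normal 0.067 0.312 -0.948
outer loop
vertex 2.422 -3.426 0.663
vertex 3.12 -3.221 0.78
vertex 2.97 -3.903 0.545
endloop
endfacet
facet normal -0.393 -0.231 -0.890
outer loop
vertex 2.422 -3.426 0.663
vertex 2.97 -3.903 0.545
vertex 2.352 -4.127 0.876
endloop
endfacet
facet normal -0.903 -0.040 -0.428
outer loop
vertex 2.422 -3.426 0.663
vertex 2.352 -4.127 0.876
vertex 2.12 -3.584 1.315
endloop
endfacet
facet normal 0.336 0.942 -0.018
outer loop
vertex 3.12 -3.221 0.78
vertex 2.594 -3.024 1.256
vertex 3.248 -3.253 1.504
endloop
endfacet
facet normal -0.634 0.589 0.501
outer loop
vertex 2.594 -3.024 1.256
vertex 2.12 -3.584 1.315
vertex 2.63 -3.477 1.835
endloop
endfacet
facet normal -0.868 -0.478 0.132
outer loop
vertex 2.12 -3.584 1.315
vertex 2.352 -4.127 0.876
vertex 2.48 -4.159 1.6
endloop
endfacet
facet normal -0.043 -0.788 -0.614
outer loop
vertex 2.352 -4.127 0.876
vertex 2.97 -3.903 0.545
vertex 3.006 -4.356 1.124
endloop
endfacet
facet normal 0.702 0.089 -0.707
outer loop
vertex 2.97 -3.903 0.545
vertex 3.12 -3.221 0.78
vertex 3.48 -3.796 1.065
endloop
endfacet
facet normal 0.393 0.231 0.890
outer loop
vertex 3.178 -3.954 1.717
vertex 3.248 -3.253 1.504
vertex 2.63 -3.477 1.835
endloop
endfacet
facet normal -0.067 -0.312 0.948
outer loop
vertex 3.178 -3.954 1.717
vertex 2.63 -3.477 1.835
vertex 2.48 -4.159 1.6
endloop
endfacet
facet normal 0.159 -0.838 0.522
outer loop
vertex 3.178 -3.954 1.717
vertex 2.48 -4.159 1.6
vertex 3.006 -4.356 1.124
endloop
endfacet
facet normal 0.758 -0.621 0.201
outer loop
vertex 3.178 -3.954 1.717
vertex 3.006 -4.356 1.124
vertex 3.48 -3.796 1.065
endloop
endfacet
facet normal 0.903 0.040 0.428
outer loop
vertex 3.178 -3.954 1.717
vertex 3.48 -3.796 1.065
vertex 3.248 -3.253 1.504
endloop
endfacet
facet normal 0.043 0.788 0.614
outer loop
vertex 2.63 -3.477 1.835
vertex 3.248 -3.253 1.504
vertex 2.594 -3.024 1.256
endloop
endfacet
facet normal -0.702 -0.089 0.707
outer loop
vertex 2.48 -4.159 1.6
vertex 2.63 -3.477 1.835
vertex 2.12 -3.584 1.315
endloop
endfacet
facet normal -0.336 -0.942 0.018
outer loop
vertex 3.006 -4.356 1.124
vertex 2.48 -4.159 1.6
vertex 2.352 -4.127 0.876
endloop
endfacet
facet normal 0.634 -0.589 -0.501
outer loop
vertex 3.48 -3.796 1.065
vertex 3.006 -4.356 1.124
vertex 2.97 -3.903 0.545
endloop
endfacet
facet normal 0.868 0.478 -0.132
outer loop
vertex 3.248 -3.253 1.504
vertex 3.48 -3.796 1.065
vertex 3.12 -3.221 0.78
endloop
endfacet
facet normal 0.780 0.258 -0.570
outer loop
vertex 1.081 3.427 0.493
vertex 0.496 3.644 -0.21
vertex 0.869 4.114 0.514
endloop
endfacet
facet normal 0.107 0.003 0.994
outer loop
vertex 1.081 3.427 0.493
vertex 0.869 4.114 0.514
vertex -0.736 3.236 0.69
endloop
endfacet
facet normal 0.780 0.258 -0.570
outer loop
vertex 0.869 4.114 0.514
vertex 0.496 3.644 -0.21
vertex 0.438 4.526 0.11
endloop
endfacet
facet normal -0.217 0.558 0.801
outer loop
vertex 0.869 4.114 0.514
vertex 0.438 4.526 0.11
vertex -0.736 3.236 0.69
endloop
endfacet
facet normal 0.781 0.258 -0.569
outer loop
vertex 0.438 4.526 0.11
vertex 0.496 3.644 -0.21
vertex 0.042 4.421 -0.481
endloop
endfacet
facet normal -0.635 0.712 0.299
outer loop
vertex 0.438 4.526 0.11
vertex 0.042 4.421 -0.481
vertex -0.736 3.236 0.69
endloop
endfacet
facet normal 0.780 0.257 -0.570
outer loop
vertex 0.042 4.421 -0.481
vertex 0.496 3.644 -0.21
vertex -0.089 3.861 -0.913
endloop
endfacet
facet normal -0.900 0.377 -0.216
outer loop
vertex 0.042 4.421 -0.481
vertex -0.089 3.861 -0.913
vertex -0.736 3.236 0.69
endloop
endfacet
facet normal 0.780 0.259 -0.569
outer loop
vertex -0.089 3.861 -0.913
vertex 0.496 3.644 -0.21
vertex 0.124 3.174 -0.934
endloop
endfacet
facet normal -0.859 -0.253 -0.445
outer loop
vertex -0.089 3.861 -0.913
vertex 0.124 3.174 -0.934
vertex -0.736 3.236 0.69
endloop
endfacet
facet normal 0.781 0.258 -0.569
outer loop
vertex 0.124 3.174 -0.934
vertex 0.496 3.644 -0.21
vertex 0.554 2.762 -0.53
endloop
endfacet
facet normal -0.535 -0.806 -0.253
outer loop
vertex 0.124 3.174 -0.934
vertex 0.554 2.762 -0.53
vertex -0.736 3.236 0.69
endloop
endfacet
facet normal 0.780 0.258 -0.570
outer loop
vertex 0.554 2.762 -0.53
vertex 0.496 3.644 -0.21
vertex 0.951 2.867 0.061
endloop
endfacet
facet normal -0.117 -0.961 0.250
outer loop
vertex 0.554 2.762 -0.53
vertex 0.951 2.867 0.061
vertex -0.736 3.236 0.69
endloop
endfacet
facet normal 0.780 0.258 -0.570
outer loop
vertex 0.951 2.867 0.061
vertex 0.496 3.644 -0.21
vertex 1.081 3.427 0.493
endloop
endfacet
facet normal 0.149 -0.625 0.766
outer loop
vertex 0.951 2.867 0.061
vertex 1.081 3.427 0.493
vertex -0.736 3.236 0.69
endloop
endfacet

endsolid


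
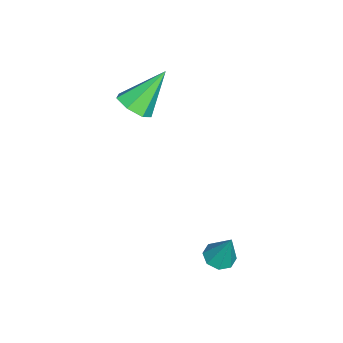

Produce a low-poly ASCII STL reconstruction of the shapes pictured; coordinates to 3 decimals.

solid 
facet normal 0.470 -0.486 -0.736
outer loop
vertex -2.104 -3.478 1.851
vertex -2.656 -3.938 1.802
vertex -2.558 -3.316 1.454
endloop
endfacet
facet normal 0.307 0.951 0.037
outer loop
vertex -2.104 -3.478 1.851
vertex -2.558 -3.316 1.454
vertex -3.484 -3.082 3.098
endloop
endfacet
facet normal 0.471 -0.486 -0.736
outer loop
vertex -2.558 -3.316 1.454
vertex -2.656 -3.938 1.802
vertex -3.085 -3.622 1.319
endloop
endfacet
facet normal -0.403 0.847 -0.347
outer loop
vertex -2.558 -3.316 1.454
vertex -3.085 -3.622 1.319
vertex -3.484 -3.082 3.098
endloop
endfacet
facet normal 0.471 -0.486 -0.736
outer loop
vertex -3.085 -3.622 1.319
vertex -2.656 -3.938 1.802
vertex -3.289 -4.166 1.548
endloop
endfacet
facet normal -0.932 0.232 -0.279
outer loop
vertex -3.085 -3.622 1.319
vertex -3.289 -4.166 1.548
vertex -3.484 -3.082 3.098
endloop
endfacet
facet normal 0.471 -0.486 -0.736
outer loop
vertex -3.289 -4.166 1.548
vertex -2.656 -3.938 1.802
vertex -3.016 -4.539 1.969
endloop
endfacet
facet normal -0.882 -0.431 0.190
outer loop
vertex -3.289 -4.166 1.548
vertex -3.016 -4.539 1.969
vertex -3.484 -3.082 3.098
endloop
endfacet
facet normal 0.471 -0.486 -0.736
outer loop
vertex -3.016 -4.539 1.969
vertex -2.656 -3.938 1.802
vertex -2.472 -4.459 2.264
endloop
endfacet
facet normal -0.290 -0.643 0.709
outer loop
vertex -3.016 -4.539 1.969
vertex -2.472 -4.459 2.264
vertex -3.484 -3.082 3.098
endloop
endfacet
facet normal 0.471 -0.486 -0.736
outer loop
vertex -2.472 -4.459 2.264
vertex -2.656 -3.938 1.802
vertex -2.066 -3.987 2.212
endloop
endfacet
facet normal 0.397 -0.244 0.885
outer loop
vertex -2.472 -4.459 2.264
vertex -2.066 -3.987 2.212
vertex -3.484 -3.082 3.098
endloop
endfacet
facet normal 0.471 -0.487 -0.736
outer loop
vertex -2.066 -3.987 2.212
vertex -2.656 -3.938 1.802
vertex -2.104 -3.478 1.851
endloop
endfacet
facet normal 0.663 0.465 0.586
outer loop
vertex -2.066 -3.987 2.212
vertex -2.104 -3.478 1.851
vertex -3.484 -3.082 3.098
endloop
endfacet
facet normal -0.193 -0.309 -0.931
outer loop
vertex 1.095 -0.117 -2.215
vertex 0.563 -0.219 -2.071
vertex 0.841 0.223 -2.275
endloop
endfacet
facet normal 0.801 0.599 0.004
outer loop
vertex 1.095 -0.117 -2.215
vertex 0.841 0.223 -2.275
vertex 0.837 0.219 -0.749
endloop
endfacet
facet normal -0.192 -0.309 -0.931
outer loop
vertex 0.841 0.223 -2.275
vertex 0.563 -0.219 -2.071
vertex 0.424 0.304 -2.216
endloop
endfacet
facet normal 0.191 0.982 0.003
outer loop
vertex 0.841 0.223 -2.275
vertex 0.424 0.304 -2.216
vertex 0.837 0.219 -0.749
endloop
endfacet
facet normal -0.193 -0.309 -0.931
outer loop
vertex 0.424 0.304 -2.216
vertex 0.563 -0.219 -2.071
vertex 0.089 0.079 -2.072
endloop
endfacet
facet normal -0.491 0.851 0.187
outer loop
vertex 0.424 0.304 -2.216
vertex 0.089 0.079 -2.072
vertex 0.837 0.219 -0.749
endloop
endfacet
facet normal -0.192 -0.308 -0.932
outer loop
vertex 0.089 0.079 -2.072
vertex 0.563 -0.219 -2.071
vertex 0.032 -0.321 -1.928
endloop
endfacet
facet normal -0.848 0.283 0.449
outer loop
vertex 0.089 0.079 -2.072
vertex 0.032 -0.321 -1.928
vertex 0.837 0.219 -0.749
endloop
endfacet
facet normal -0.192 -0.308 -0.932
outer loop
vertex 0.032 -0.321 -1.928
vertex 0.563 -0.219 -2.071
vertex 0.286 -0.661 -1.868
endloop
endfacet
facet normal -0.669 -0.388 0.634
outer loop
vertex 0.032 -0.321 -1.928
vertex 0.286 -0.661 -1.868
vertex 0.837 0.219 -0.749
endloop
endfacet
facet normal -0.192 -0.308 -0.932
outer loop
vertex 0.286 -0.661 -1.868
vertex 0.563 -0.219 -2.071
vertex 0.702 -0.742 -1.927
endloop
endfacet
facet normal -0.060 -0.770 0.635
outer loop
vertex 0.286 -0.661 -1.868
vertex 0.702 -0.742 -1.927
vertex 0.837 0.219 -0.749
endloop
endfacet
facet normal -0.193 -0.308 -0.932
outer loop
vertex 0.702 -0.742 -1.927
vertex 0.563 -0.219 -2.071
vertex 1.038 -0.517 -2.071
endloop
endfacet
facet normal 0.622 -0.640 0.451
outer loop
vertex 0.702 -0.742 -1.927
vertex 1.038 -0.517 -2.071
vertex 0.837 0.219 -0.749
endloop
endfacet
facet normal -0.193 -0.308 -0.932
outer loop
vertex 1.038 -0.517 -2.071
vertex 0.563 -0.219 -2.071
vertex 1.095 -0.117 -2.215
endloop
endfacet
facet normal 0.979 -0.072 0.189
outer loop
vertex 1.038 -0.517 -2.071
vertex 1.095 -0.117 -2.215
vertex 0.837 0.219 -0.749
endloop
endfacet

endsolid


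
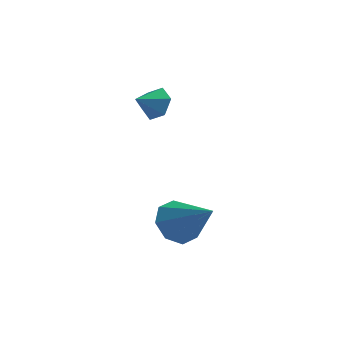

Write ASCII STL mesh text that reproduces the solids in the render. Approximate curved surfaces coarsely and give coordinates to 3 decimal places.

solid 
facet normal 0.430 0.783 -0.448
outer loop
vertex -1.869 -0.542 2.066
vertex -2.503 -0.424 1.664
vertex -2.413 -0.087 2.339
endloop
endfacet
facet normal 0.226 -0.289 0.931
outer loop
vertex -1.869 -0.542 2.066
vertex -2.413 -0.087 2.339
vertex -2.937 -1.216 2.116
endloop
endfacet
facet normal 0.431 0.783 -0.448
outer loop
vertex -2.413 -0.087 2.339
vertex -2.503 -0.424 1.664
vertex -3.047 0.031 1.936
endloop
endfacet
facet normal -0.525 0.076 0.848
outer loop
vertex -2.413 -0.087 2.339
vertex -3.047 0.031 1.936
vertex -2.937 -1.216 2.116
endloop
endfacet
facet normal 0.431 0.783 -0.448
outer loop
vertex -3.047 0.031 1.936
vertex -2.503 -0.424 1.664
vertex -3.136 -0.306 1.261
endloop
endfacet
facet normal -0.985 -0.064 0.162
outer loop
vertex -3.047 0.031 1.936
vertex -3.136 -0.306 1.261
vertex -2.937 -1.216 2.116
endloop
endfacet
facet normal 0.431 0.784 -0.447
outer loop
vertex -3.136 -0.306 1.261
vertex -2.503 -0.424 1.664
vertex -2.592 -0.761 0.988
endloop
endfacet
facet normal -0.696 -0.567 -0.441
outer loop
vertex -3.136 -0.306 1.261
vertex -2.592 -0.761 0.988
vertex -2.937 -1.216 2.116
endloop
endfacet
facet normal 0.430 0.784 -0.447
outer loop
vertex -2.592 -0.761 0.988
vertex -2.503 -0.424 1.664
vertex -1.958 -0.879 1.391
endloop
endfacet
facet normal 0.055 -0.932 -0.359
outer loop
vertex -2.592 -0.761 0.988
vertex -1.958 -0.879 1.391
vertex -2.937 -1.216 2.116
endloop
endfacet
facet normal 0.430 0.784 -0.448
outer loop
vertex -1.958 -0.879 1.391
vertex -2.503 -0.424 1.664
vertex -1.869 -0.542 2.066
endloop
endfacet
facet normal 0.515 -0.792 0.328
outer loop
vertex -1.958 -0.879 1.391
vertex -1.869 -0.542 2.066
vertex -2.937 -1.216 2.116
endloop
endfacet
facet normal -0.774 0.264 -0.576
outer loop
vertex -0.114 -3.353 -3.472
vertex -0.513 -2.875 -2.716
vertex 0.105 -2.636 -3.437
endloop
endfacet
facet normal 0.831 -0.229 -0.506
outer loop
vertex -0.114 -3.353 -3.472
vertex 0.105 -2.636 -3.437
vertex 1.033 -3.405 -1.564
endloop
endfacet
facet normal -0.774 0.265 -0.576
outer loop
vertex 0.105 -2.636 -3.437
vertex -0.513 -2.875 -2.716
vertex -0.038 -2.06 -2.98
endloop
endfacet
facet normal 0.870 0.421 -0.258
outer loop
vertex 0.105 -2.636 -3.437
vertex -0.038 -2.06 -2.98
vertex 1.033 -3.405 -1.564
endloop
endfacet
facet normal -0.774 0.265 -0.575
outer loop
vertex -0.038 -2.06 -2.98
vertex -0.513 -2.875 -2.716
vertex -0.46 -1.961 -2.367
endloop
endfacet
facet normal 0.585 0.761 0.280
outer loop
vertex -0.038 -2.06 -2.98
vertex -0.46 -1.961 -2.367
vertex 1.033 -3.405 -1.564
endloop
endfacet
facet normal -0.773 0.265 -0.576
outer loop
vertex -0.46 -1.961 -2.367
vertex -0.513 -2.875 -2.716
vertex -0.913 -2.397 -1.959
endloop
endfacet
facet normal 0.145 0.591 0.793
outer loop
vertex -0.46 -1.961 -2.367
vertex -0.913 -2.397 -1.959
vertex 1.033 -3.405 -1.564
endloop
endfacet
facet normal -0.774 0.264 -0.576
outer loop
vertex -0.913 -2.397 -1.959
vertex -0.513 -2.875 -2.716
vertex -1.132 -3.114 -1.994
endloop
endfacet
facet normal -0.193 0.011 0.981
outer loop
vertex -0.913 -2.397 -1.959
vertex -1.132 -3.114 -1.994
vertex 1.033 -3.405 -1.564
endloop
endfacet
facet normal -0.774 0.265 -0.576
outer loop
vertex -1.132 -3.114 -1.994
vertex -0.513 -2.875 -2.716
vertex -0.989 -3.691 -2.452
endloop
endfacet
facet normal -0.232 -0.639 0.733
outer loop
vertex -1.132 -3.114 -1.994
vertex -0.989 -3.691 -2.452
vertex 1.033 -3.405 -1.564
endloop
endfacet
facet normal -0.773 0.265 -0.576
outer loop
vertex -0.989 -3.691 -2.452
vertex -0.513 -2.875 -2.716
vertex -0.567 -3.79 -3.064
endloop
endfacet
facet normal 0.053 -0.979 0.195
outer loop
vertex -0.989 -3.691 -2.452
vertex -0.567 -3.79 -3.064
vertex 1.033 -3.405 -1.564
endloop
endfacet
facet normal -0.774 0.265 -0.576
outer loop
vertex -0.567 -3.79 -3.064
vertex -0.513 -2.875 -2.716
vertex -0.114 -3.353 -3.472
endloop
endfacet
facet normal 0.494 -0.809 -0.319
outer loop
vertex -0.567 -3.79 -3.064
vertex -0.114 -3.353 -3.472
vertex 1.033 -3.405 -1.564
endloop
endfacet

endsolid


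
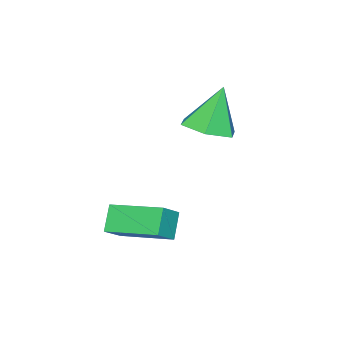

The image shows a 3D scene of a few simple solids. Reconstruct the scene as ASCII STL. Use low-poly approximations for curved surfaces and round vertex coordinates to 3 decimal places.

solid 
facet normal -0.774 0.060 -0.630
outer loop
vertex 1.658 2.466 -2.455
vertex 1.397 4.496 -1.941
vertex 2.353 2.765 -3.281
endloop
endfacet
facet normal 0.124 -0.962 -0.244
outer loop
vertex 3.143 2.704 -2.639
vertex 1.658 2.466 -2.455
vertex 2.353 2.765 -3.281
endloop
endfacet
facet normal -0.774 0.060 -0.630
outer loop
vertex 2.353 2.765 -3.281
vertex 1.397 4.496 -1.941
vertex 2.092 4.795 -2.767
endloop
endfacet
facet normal 0.620 0.267 -0.738
outer loop
vertex 2.092 4.795 -2.767
vertex 3.143 2.704 -2.639
vertex 2.353 2.765 -3.281
endloop
endfacet
facet normal -0.620 -0.267 0.738
outer loop
vertex 1.658 2.466 -2.455
vertex 2.187 4.435 -1.299
vertex 1.397 4.496 -1.941
endloop
endfacet
facet normal 0.124 -0.962 -0.244
outer loop
vertex 2.448 2.405 -1.813
vertex 1.658 2.466 -2.455
vertex 3.143 2.704 -2.639
endloop
endfacet
facet normal -0.620 -0.267 0.738
outer loop
vertex 2.448 2.405 -1.813
vertex 2.187 4.435 -1.299
vertex 1.658 2.466 -2.455
endloop
endfacet
facet normal -0.124 0.962 0.244
outer loop
vertex 1.397 4.496 -1.941
vertex 2.187 4.435 -1.299
vertex 2.092 4.795 -2.767
endloop
endfacet
facet normal 0.620 0.267 -0.738
outer loop
vertex 2.882 4.734 -2.125
vertex 3.143 2.704 -2.639
vertex 2.092 4.795 -2.767
endloop
endfacet
facet normal -0.124 0.962 0.244
outer loop
vertex 2.092 4.795 -2.767
vertex 2.187 4.435 -1.299
vertex 2.882 4.734 -2.125
endloop
endfacet
facet normal 0.774 -0.060 0.630
outer loop
vertex 2.882 4.734 -2.125
vertex 2.448 2.405 -1.813
vertex 3.143 2.704 -2.639
endloop
endfacet
facet normal 0.774 -0.060 0.630
outer loop
vertex 2.187 4.435 -1.299
vertex 2.448 2.405 -1.813
vertex 2.882 4.734 -2.125
endloop
endfacet
facet normal 0.382 -0.071 -0.922
outer loop
vertex -0.789 2.978 0.672
vertex -1.597 3.532 0.295
vertex -0.728 4.025 0.617
endloop
endfacet
facet normal 0.667 0.000 0.745
outer loop
vertex -0.789 2.978 0.672
vertex -0.728 4.025 0.617
vertex -2.323 3.668 2.045
endloop
endfacet
facet normal 0.382 -0.072 -0.921
outer loop
vertex -0.728 4.025 0.617
vertex -1.597 3.532 0.295
vertex -1.536 4.579 0.239
endloop
endfacet
facet normal 0.297 0.794 0.530
outer loop
vertex -0.728 4.025 0.617
vertex -1.536 4.579 0.239
vertex -2.323 3.668 2.045
endloop
endfacet
facet normal 0.382 -0.072 -0.921
outer loop
vertex -1.536 4.579 0.239
vertex -1.597 3.532 0.295
vertex -2.405 4.086 -0.083
endloop
endfacet
facet normal -0.535 0.825 0.183
outer loop
vertex -1.536 4.579 0.239
vertex -2.405 4.086 -0.083
vertex -2.323 3.668 2.045
endloop
endfacet
facet normal 0.382 -0.071 -0.921
outer loop
vertex -2.405 4.086 -0.083
vertex -1.597 3.532 0.295
vertex -2.466 3.04 -0.028
endloop
endfacet
facet normal -0.997 0.061 0.050
outer loop
vertex -2.405 4.086 -0.083
vertex -2.466 3.04 -0.028
vertex -2.323 3.668 2.045
endloop
endfacet
facet normal 0.382 -0.071 -0.921
outer loop
vertex -2.466 3.04 -0.028
vertex -1.597 3.532 0.295
vertex -1.658 2.486 0.35
endloop
endfacet
facet normal -0.627 -0.733 0.265
outer loop
vertex -2.466 3.04 -0.028
vertex -1.658 2.486 0.35
vertex -2.323 3.668 2.045
endloop
endfacet
facet normal 0.382 -0.071 -0.922
outer loop
vertex -1.658 2.486 0.35
vertex -1.597 3.532 0.295
vertex -0.789 2.978 0.672
endloop
endfacet
facet normal 0.205 -0.763 0.613
outer loop
vertex -1.658 2.486 0.35
vertex -0.789 2.978 0.672
vertex -2.323 3.668 2.045
endloop
endfacet

endsolid


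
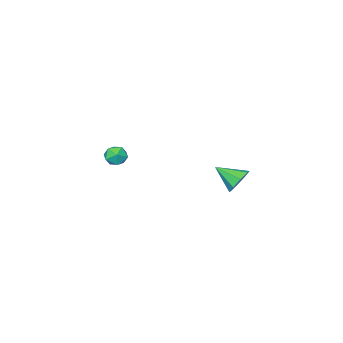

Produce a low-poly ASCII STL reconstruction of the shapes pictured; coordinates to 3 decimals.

solid 
facet normal 0.206 0.978 0.023
outer loop
vertex 0.755 -2.936 -0.54
vertex 0.122 -2.813 -0.104
vertex 0.805 -2.965 0.236
endloop
endfacet
facet normal 0.804 0.594 -0.030
outer loop
vertex 0.755 -2.936 -0.54
vertex 0.805 -2.965 0.236
vertex 1.178 -3.492 -0.198
endloop
endfacet
facet normal 0.760 0.197 -0.620
outer loop
vertex 0.755 -2.936 -0.54
vertex 1.178 -3.492 -0.198
vertex 0.726 -3.666 -0.807
endloop
endfacet
facet normal 0.133 0.336 -0.932
outer loop
vertex 0.755 -2.936 -0.54
vertex 0.726 -3.666 -0.807
vertex 0.074 -3.246 -0.749
endloop
endfacet
facet normal -0.209 0.819 -0.534
outer loop
vertex 0.755 -2.936 -0.54
vertex 0.074 -3.246 -0.749
vertex 0.122 -2.813 -0.104
endloop
endfacet
facet normal 0.833 0.152 0.531
outer loop
vertex 1.178 -3.492 -0.198
vertex 0.805 -2.965 0.236
vertex 0.806 -3.714 0.449
endloop
endfacet
facet normal -0.135 0.775 0.617
outer loop
vertex 0.805 -2.965 0.236
vertex 0.122 -2.813 -0.104
vertex 0.154 -3.294 0.507
endloop
endfacet
facet normal -0.807 0.517 -0.287
outer loop
vertex 0.122 -2.813 -0.104
vertex 0.074 -3.246 -0.749
vertex -0.298 -3.468 -0.102
endloop
endfacet
facet normal -0.253 -0.265 -0.930
outer loop
vertex 0.074 -3.246 -0.749
vertex 0.726 -3.666 -0.807
vertex 0.075 -3.995 -0.536
endloop
endfacet
facet normal 0.761 -0.489 -0.425
outer loop
vertex 0.726 -3.666 -0.807
vertex 1.178 -3.492 -0.198
vertex 0.758 -4.147 -0.196
endloop
endfacet
facet normal -0.133 -0.336 0.932
outer loop
vertex 0.125 -4.024 0.24
vertex 0.806 -3.714 0.449
vertex 0.154 -3.294 0.507
endloop
endfacet
facet normal -0.760 -0.197 0.620
outer loop
vertex 0.125 -4.024 0.24
vertex 0.154 -3.294 0.507
vertex -0.298 -3.468 -0.102
endloop
endfacet
facet normal -0.804 -0.594 0.030
outer loop
vertex 0.125 -4.024 0.24
vertex -0.298 -3.468 -0.102
vertex 0.075 -3.995 -0.536
endloop
endfacet
facet normal -0.206 -0.978 -0.023
outer loop
vertex 0.125 -4.024 0.24
vertex 0.075 -3.995 -0.536
vertex 0.758 -4.147 -0.196
endloop
endfacet
facet normal 0.209 -0.819 0.534
outer loop
vertex 0.125 -4.024 0.24
vertex 0.758 -4.147 -0.196
vertex 0.806 -3.714 0.449
endloop
endfacet
facet normal 0.253 0.265 0.930
outer loop
vertex 0.154 -3.294 0.507
vertex 0.806 -3.714 0.449
vertex 0.805 -2.965 0.236
endloop
endfacet
facet normal -0.761 0.489 0.425
outer loop
vertex -0.298 -3.468 -0.102
vertex 0.154 -3.294 0.507
vertex 0.122 -2.813 -0.104
endloop
endfacet
facet normal -0.833 -0.152 -0.531
outer loop
vertex 0.075 -3.995 -0.536
vertex -0.298 -3.468 -0.102
vertex 0.074 -3.246 -0.749
endloop
endfacet
facet normal 0.135 -0.775 -0.617
outer loop
vertex 0.758 -4.147 -0.196
vertex 0.075 -3.995 -0.536
vertex 0.726 -3.666 -0.807
endloop
endfacet
facet normal 0.807 -0.517 0.287
outer loop
vertex 0.806 -3.714 0.449
vertex 0.758 -4.147 -0.196
vertex 1.178 -3.492 -0.198
endloop
endfacet
facet normal -0.357 0.793 -0.493
outer loop
vertex -1.028 4.99 0.881
vertex -1.47 4.442 0.32
vertex -1.663 4.842 1.103
endloop
endfacet
facet normal 0.296 0.145 0.944
outer loop
vertex -1.028 4.99 0.881
vertex -1.663 4.842 1.103
vertex -0.89 3.158 1.12
endloop
endfacet
facet normal -0.358 0.793 -0.493
outer loop
vertex -1.663 4.842 1.103
vertex -1.47 4.442 0.32
vertex -2.185 4.459 0.866
endloop
endfacet
facet normal -0.323 -0.139 0.936
outer loop
vertex -1.663 4.842 1.103
vertex -2.185 4.459 0.866
vertex -0.89 3.158 1.12
endloop
endfacet
facet normal -0.358 0.793 -0.493
outer loop
vertex -2.185 4.459 0.866
vertex -1.47 4.442 0.32
vertex -2.288 4.067 0.31
endloop
endfacet
facet normal -0.657 -0.554 0.512
outer loop
vertex -2.185 4.459 0.866
vertex -2.288 4.067 0.31
vertex -0.89 3.158 1.12
endloop
endfacet
facet normal -0.357 0.793 -0.494
outer loop
vertex -2.288 4.067 0.31
vertex -1.47 4.442 0.32
vertex -1.911 3.894 -0.241
endloop
endfacet
facet normal -0.510 -0.856 -0.080
outer loop
vertex -2.288 4.067 0.31
vertex -1.911 3.894 -0.241
vertex -0.89 3.158 1.12
endloop
endfacet
facet normal -0.358 0.793 -0.493
outer loop
vertex -1.911 3.894 -0.241
vertex -1.47 4.442 0.32
vertex -1.276 4.043 -0.462
endloop
endfacet
facet normal 0.032 -0.869 -0.494
outer loop
vertex -1.911 3.894 -0.241
vertex -1.276 4.043 -0.462
vertex -0.89 3.158 1.12
endloop
endfacet
facet normal -0.357 0.793 -0.493
outer loop
vertex -1.276 4.043 -0.462
vertex -1.47 4.442 0.32
vertex -0.754 4.425 -0.226
endloop
endfacet
facet normal 0.648 -0.586 -0.486
outer loop
vertex -1.276 4.043 -0.462
vertex -0.754 4.425 -0.226
vertex -0.89 3.158 1.12
endloop
endfacet
facet normal -0.358 0.793 -0.494
outer loop
vertex -0.754 4.425 -0.226
vertex -1.47 4.442 0.32
vertex -0.652 4.818 0.331
endloop
endfacet
facet normal 0.984 -0.170 -0.060
outer loop
vertex -0.754 4.425 -0.226
vertex -0.652 4.818 0.331
vertex -0.89 3.158 1.12
endloop
endfacet
facet normal -0.358 0.793 -0.493
outer loop
vertex -0.652 4.818 0.331
vertex -1.47 4.442 0.32
vertex -1.028 4.99 0.881
endloop
endfacet
facet normal 0.837 0.132 0.531
outer loop
vertex -0.652 4.818 0.331
vertex -1.028 4.99 0.881
vertex -0.89 3.158 1.12
endloop
endfacet

endsolid


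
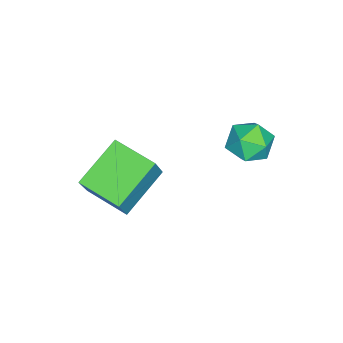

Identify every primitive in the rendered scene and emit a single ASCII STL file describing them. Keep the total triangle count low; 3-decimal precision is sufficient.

solid 
facet normal -0.836 0.289 0.466
outer loop
vertex 0.7 -2.444 -0.131
vertex 1.111 -0.798 -0.415
vertex -0.021 -2.483 -1.4
endloop
endfacet
facet normal -0.239 -0.957 0.165
outer loop
vertex 1.709 -3.082 -2.365
vertex 0.7 -2.444 -0.131
vertex -0.021 -2.483 -1.4
endloop
endfacet
facet normal -0.836 0.289 0.467
outer loop
vertex -0.021 -2.483 -1.4
vertex 1.111 -0.798 -0.415
vertex 0.389 -0.837 -1.684
endloop
endfacet
facet normal -0.494 -0.027 -0.869
outer loop
vertex 0.389 -0.837 -1.684
vertex 1.709 -3.082 -2.365
vertex -0.021 -2.483 -1.4
endloop
endfacet
facet normal 0.494 0.027 0.869
outer loop
vertex 0.7 -2.444 -0.131
vertex 2.841 -1.397 -1.38
vertex 1.111 -0.798 -0.415
endloop
endfacet
facet normal -0.239 -0.957 0.165
outer loop
vertex 2.431 -3.043 -1.096
vertex 0.7 -2.444 -0.131
vertex 1.709 -3.082 -2.365
endloop
endfacet
facet normal 0.494 0.027 0.869
outer loop
vertex 2.431 -3.043 -1.096
vertex 2.841 -1.397 -1.38
vertex 0.7 -2.444 -0.131
endloop
endfacet
facet normal 0.239 0.957 -0.165
outer loop
vertex 1.111 -0.798 -0.415
vertex 2.841 -1.397 -1.38
vertex 0.389 -0.837 -1.684
endloop
endfacet
facet normal -0.494 -0.027 -0.869
outer loop
vertex 2.12 -1.436 -2.649
vertex 1.709 -3.082 -2.365
vertex 0.389 -0.837 -1.684
endloop
endfacet
facet normal 0.239 0.957 -0.165
outer loop
vertex 0.389 -0.837 -1.684
vertex 2.841 -1.397 -1.38
vertex 2.12 -1.436 -2.649
endloop
endfacet
facet normal 0.836 -0.289 -0.467
outer loop
vertex 2.12 -1.436 -2.649
vertex 2.431 -3.043 -1.096
vertex 1.709 -3.082 -2.365
endloop
endfacet
facet normal 0.836 -0.289 -0.466
outer loop
vertex 2.841 -1.397 -1.38
vertex 2.431 -3.043 -1.096
vertex 2.12 -1.436 -2.649
endloop
endfacet
facet normal -0.195 0.764 0.614
outer loop
vertex -1.289 2.574 0.117
vertex -1.026 2.06 0.84
vertex -0.405 2.579 0.392
endloop
endfacet
facet normal 0.003 1.000 -0.028
outer loop
vertex -1.289 2.574 0.117
vertex -0.405 2.579 0.392
vertex -0.609 2.554 -0.51
endloop
endfacet
facet normal -0.450 0.733 -0.511
outer loop
vertex -1.289 2.574 0.117
vertex -0.609 2.554 -0.51
vertex -1.356 2.019 -0.62
endloop
endfacet
facet normal -0.929 0.332 -0.165
outer loop
vertex -1.289 2.574 0.117
vertex -1.356 2.019 -0.62
vertex -1.614 1.713 0.215
endloop
endfacet
facet normal -0.771 0.352 0.531
outer loop
vertex -1.289 2.574 0.117
vertex -1.614 1.713 0.215
vertex -1.026 2.06 0.84
endloop
endfacet
facet normal 0.653 0.739 -0.168
outer loop
vertex -0.609 2.554 -0.51
vertex -0.405 2.579 0.392
vertex 0.074 2.027 -0.175
endloop
endfacet
facet normal 0.331 0.358 0.873
outer loop
vertex -0.405 2.579 0.392
vertex -1.026 2.06 0.84
vertex -0.184 1.721 0.66
endloop
endfacet
facet normal -0.601 -0.310 0.737
outer loop
vertex -1.026 2.06 0.84
vertex -1.614 1.713 0.215
vertex -0.931 1.186 0.55
endloop
endfacet
facet normal -0.855 -0.342 -0.390
outer loop
vertex -1.614 1.713 0.215
vertex -1.356 2.019 -0.62
vertex -1.135 1.161 -0.352
endloop
endfacet
facet normal -0.080 0.306 -0.949
outer loop
vertex -1.356 2.019 -0.62
vertex -0.609 2.554 -0.51
vertex -0.514 1.68 -0.8
endloop
endfacet
facet normal 0.929 -0.332 0.165
outer loop
vertex -0.251 1.166 -0.077
vertex 0.074 2.027 -0.175
vertex -0.184 1.721 0.66
endloop
endfacet
facet normal 0.450 -0.733 0.511
outer loop
vertex -0.251 1.166 -0.077
vertex -0.184 1.721 0.66
vertex -0.931 1.186 0.55
endloop
endfacet
facet normal -0.003 -1.000 0.028
outer loop
vertex -0.251 1.166 -0.077
vertex -0.931 1.186 0.55
vertex -1.135 1.161 -0.352
endloop
endfacet
facet normal 0.195 -0.764 -0.614
outer loop
vertex -0.251 1.166 -0.077
vertex -1.135 1.161 -0.352
vertex -0.514 1.68 -0.8
endloop
endfacet
facet normal 0.771 -0.352 -0.531
outer loop
vertex -0.251 1.166 -0.077
vertex -0.514 1.68 -0.8
vertex 0.074 2.027 -0.175
endloop
endfacet
facet normal 0.855 0.342 0.390
outer loop
vertex -0.184 1.721 0.66
vertex 0.074 2.027 -0.175
vertex -0.405 2.579 0.392
endloop
endfacet
facet normal 0.080 -0.306 0.949
outer loop
vertex -0.931 1.186 0.55
vertex -0.184 1.721 0.66
vertex -1.026 2.06 0.84
endloop
endfacet
facet normal -0.653 -0.739 0.168
outer loop
vertex -1.135 1.161 -0.352
vertex -0.931 1.186 0.55
vertex -1.614 1.713 0.215
endloop
endfacet
facet normal -0.331 -0.358 -0.873
outer loop
vertex -0.514 1.68 -0.8
vertex -1.135 1.161 -0.352
vertex -1.356 2.019 -0.62
endloop
endfacet
facet normal 0.601 0.310 -0.737
outer loop
vertex 0.074 2.027 -0.175
vertex -0.514 1.68 -0.8
vertex -0.609 2.554 -0.51
endloop
endfacet

endsolid


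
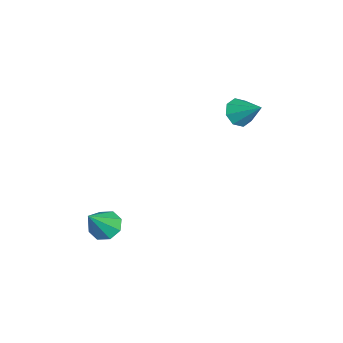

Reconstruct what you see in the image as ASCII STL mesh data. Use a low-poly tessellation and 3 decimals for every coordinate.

solid 
facet normal -0.496 -0.638 -0.589
outer loop
vertex -2.506 2.797 2.438
vertex -2.882 2.627 2.939
vertex -2.913 3.08 2.474
endloop
endfacet
facet normal 0.474 0.742 -0.474
outer loop
vertex -2.506 2.797 2.438
vertex -2.913 3.08 2.474
vertex -2.258 3.433 3.681
endloop
endfacet
facet normal -0.496 -0.638 -0.589
outer loop
vertex -2.913 3.08 2.474
vertex -2.882 2.627 2.939
vertex -3.303 3.098 2.783
endloop
endfacet
facet normal -0.126 0.968 -0.215
outer loop
vertex -2.913 3.08 2.474
vertex -3.303 3.098 2.783
vertex -2.258 3.433 3.681
endloop
endfacet
facet normal -0.497 -0.639 -0.588
outer loop
vertex -3.303 3.098 2.783
vertex -2.882 2.627 2.939
vertex -3.446 2.84 3.184
endloop
endfacet
facet normal -0.527 0.788 0.319
outer loop
vertex -3.303 3.098 2.783
vertex -3.446 2.84 3.184
vertex -2.258 3.433 3.681
endloop
endfacet
facet normal -0.497 -0.639 -0.588
outer loop
vertex -3.446 2.84 3.184
vertex -2.882 2.627 2.939
vertex -3.259 2.458 3.441
endloop
endfacet
facet normal -0.493 0.306 0.814
outer loop
vertex -3.446 2.84 3.184
vertex -3.259 2.458 3.441
vertex -2.258 3.433 3.681
endloop
endfacet
facet normal -0.496 -0.640 -0.588
outer loop
vertex -3.259 2.458 3.441
vertex -2.882 2.627 2.939
vertex -2.851 2.175 3.405
endloop
endfacet
facet normal -0.047 -0.193 0.980
outer loop
vertex -3.259 2.458 3.441
vertex -2.851 2.175 3.405
vertex -2.258 3.433 3.681
endloop
endfacet
facet normal -0.496 -0.640 -0.587
outer loop
vertex -2.851 2.175 3.405
vertex -2.882 2.627 2.939
vertex -2.462 2.157 3.096
endloop
endfacet
facet normal 0.553 -0.419 0.720
outer loop
vertex -2.851 2.175 3.405
vertex -2.462 2.157 3.096
vertex -2.258 3.433 3.681
endloop
endfacet
facet normal -0.496 -0.639 -0.588
outer loop
vertex -2.462 2.157 3.096
vertex -2.882 2.627 2.939
vertex -2.319 2.415 2.695
endloop
endfacet
facet normal 0.953 -0.238 0.187
outer loop
vertex -2.462 2.157 3.096
vertex -2.319 2.415 2.695
vertex -2.258 3.433 3.681
endloop
endfacet
facet normal -0.496 -0.639 -0.589
outer loop
vertex -2.319 2.415 2.695
vertex -2.882 2.627 2.939
vertex -2.506 2.797 2.438
endloop
endfacet
facet normal 0.920 0.243 -0.308
outer loop
vertex -2.319 2.415 2.695
vertex -2.506 2.797 2.438
vertex -2.258 3.433 3.681
endloop
endfacet
facet normal -0.530 0.347 -0.774
outer loop
vertex 1.243 -2.223 -1.05
vertex 0.797 -1.974 -0.633
vertex 1.351 -1.75 -0.912
endloop
endfacet
facet normal 0.960 -0.151 -0.234
outer loop
vertex 1.243 -2.223 -1.05
vertex 1.351 -1.75 -0.912
vertex 1.583 -2.486 0.513
endloop
endfacet
facet normal -0.530 0.346 -0.774
outer loop
vertex 1.351 -1.75 -0.912
vertex 0.797 -1.974 -0.633
vertex 1.135 -1.407 -0.611
endloop
endfacet
facet normal 0.879 0.467 0.098
outer loop
vertex 1.351 -1.75 -0.912
vertex 1.135 -1.407 -0.611
vertex 1.583 -2.486 0.513
endloop
endfacet
facet normal -0.531 0.347 -0.773
outer loop
vertex 1.135 -1.407 -0.611
vertex 0.797 -1.974 -0.633
vertex 0.721 -1.397 -0.322
endloop
endfacet
facet normal 0.400 0.736 0.547
outer loop
vertex 1.135 -1.407 -0.611
vertex 0.721 -1.397 -0.322
vertex 1.583 -2.486 0.513
endloop
endfacet
facet normal -0.530 0.347 -0.773
outer loop
vertex 0.721 -1.397 -0.322
vertex 0.797 -1.974 -0.633
vertex 0.351 -1.724 -0.215
endloop
endfacet
facet normal -0.193 0.496 0.847
outer loop
vertex 0.721 -1.397 -0.322
vertex 0.351 -1.724 -0.215
vertex 1.583 -2.486 0.513
endloop
endfacet
facet normal -0.531 0.346 -0.774
outer loop
vertex 0.351 -1.724 -0.215
vertex 0.797 -1.974 -0.633
vertex 0.243 -2.198 -0.353
endloop
endfacet
facet normal -0.556 -0.113 0.823
outer loop
vertex 0.351 -1.724 -0.215
vertex 0.243 -2.198 -0.353
vertex 1.583 -2.486 0.513
endloop
endfacet
facet normal -0.531 0.346 -0.774
outer loop
vertex 0.243 -2.198 -0.353
vertex 0.797 -1.974 -0.633
vertex 0.46 -2.541 -0.655
endloop
endfacet
facet normal -0.474 -0.731 0.490
outer loop
vertex 0.243 -2.198 -0.353
vertex 0.46 -2.541 -0.655
vertex 1.583 -2.486 0.513
endloop
endfacet
facet normal -0.530 0.345 -0.774
outer loop
vertex 0.46 -2.541 -0.655
vertex 0.797 -1.974 -0.633
vertex 0.874 -2.551 -0.943
endloop
endfacet
facet normal 0.005 -0.999 0.042
outer loop
vertex 0.46 -2.541 -0.655
vertex 0.874 -2.551 -0.943
vertex 1.583 -2.486 0.513
endloop
endfacet
facet normal -0.531 0.345 -0.774
outer loop
vertex 0.874 -2.551 -0.943
vertex 0.797 -1.974 -0.633
vertex 1.243 -2.223 -1.05
endloop
endfacet
facet normal 0.599 -0.758 -0.258
outer loop
vertex 0.874 -2.551 -0.943
vertex 1.243 -2.223 -1.05
vertex 1.583 -2.486 0.513
endloop
endfacet

endsolid


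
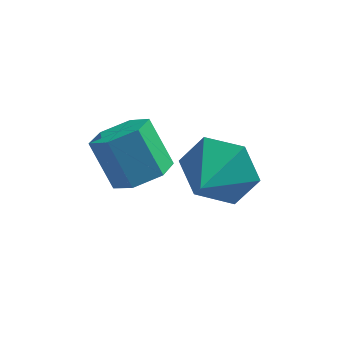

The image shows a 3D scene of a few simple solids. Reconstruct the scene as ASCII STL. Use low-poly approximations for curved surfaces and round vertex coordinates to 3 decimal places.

solid 
facet normal 0.443 -0.388 -0.808
outer loop
vertex -0.952 0.291 -2.138
vertex -1.455 0.685 -2.603
vertex -0.772 1.018 -2.388
endloop
endfacet
facet normal 0.866 -0.043 0.497
outer loop
vertex -0.952 0.291 -2.138
vertex -0.772 1.018 -2.388
vertex -1.583 0.841 -0.991
endloop
endfacet
facet normal 0.866 -0.045 0.497
outer loop
vertex -1.583 0.841 -0.991
vertex -0.772 1.018 -2.388
vertex -1.402 1.569 -1.241
endloop
endfacet
facet normal -0.445 0.388 0.807
outer loop
vertex -1.583 0.841 -0.991
vertex -1.402 1.569 -1.241
vertex -2.085 1.235 -1.457
endloop
endfacet
facet normal 0.444 -0.388 -0.808
outer loop
vertex -0.772 1.018 -2.388
vertex -1.455 0.685 -2.603
vertex -1.274 1.412 -2.853
endloop
endfacet
facet normal 0.632 0.775 -0.025
outer loop
vertex -0.772 1.018 -2.388
vertex -1.274 1.412 -2.853
vertex -1.402 1.569 -1.241
endloop
endfacet
facet normal 0.631 0.775 -0.025
outer loop
vertex -1.402 1.569 -1.241
vertex -1.274 1.412 -2.853
vertex -1.905 1.963 -1.706
endloop
endfacet
facet normal -0.445 0.386 0.808
outer loop
vertex -1.402 1.569 -1.241
vertex -1.905 1.963 -1.706
vertex -2.085 1.235 -1.457
endloop
endfacet
facet normal 0.445 -0.388 -0.807
outer loop
vertex -1.274 1.412 -2.853
vertex -1.455 0.685 -2.603
vertex -1.957 1.079 -3.069
endloop
endfacet
facet normal -0.234 0.820 -0.523
outer loop
vertex -1.274 1.412 -2.853
vertex -1.957 1.079 -3.069
vertex -1.905 1.963 -1.706
endloop
endfacet
facet normal -0.235 0.819 -0.523
outer loop
vertex -1.905 1.963 -1.706
vertex -1.957 1.079 -3.069
vertex -2.588 1.629 -1.922
endloop
endfacet
facet normal -0.445 0.386 0.808
outer loop
vertex -1.905 1.963 -1.706
vertex -2.588 1.629 -1.922
vertex -2.085 1.235 -1.457
endloop
endfacet
facet normal 0.445 -0.388 -0.807
outer loop
vertex -1.957 1.079 -3.069
vertex -1.455 0.685 -2.603
vertex -2.138 0.351 -2.819
endloop
endfacet
facet normal -0.866 0.044 -0.498
outer loop
vertex -1.957 1.079 -3.069
vertex -2.138 0.351 -2.819
vertex -2.588 1.629 -1.922
endloop
endfacet
facet normal -0.867 0.044 -0.497
outer loop
vertex -2.588 1.629 -1.922
vertex -2.138 0.351 -2.819
vertex -2.768 0.902 -1.672
endloop
endfacet
facet normal -0.443 0.388 0.808
outer loop
vertex -2.588 1.629 -1.922
vertex -2.768 0.902 -1.672
vertex -2.085 1.235 -1.457
endloop
endfacet
facet normal 0.445 -0.386 -0.808
outer loop
vertex -2.138 0.351 -2.819
vertex -1.455 0.685 -2.603
vertex -1.635 -0.043 -2.354
endloop
endfacet
facet normal -0.631 -0.775 0.026
outer loop
vertex -2.138 0.351 -2.819
vertex -1.635 -0.043 -2.354
vertex -2.768 0.902 -1.672
endloop
endfacet
facet normal -0.631 -0.775 0.025
outer loop
vertex -2.768 0.902 -1.672
vertex -1.635 -0.043 -2.354
vertex -2.266 0.508 -1.207
endloop
endfacet
facet normal -0.444 0.388 0.808
outer loop
vertex -2.768 0.902 -1.672
vertex -2.266 0.508 -1.207
vertex -2.085 1.235 -1.457
endloop
endfacet
facet normal 0.445 -0.386 -0.808
outer loop
vertex -1.635 -0.043 -2.354
vertex -1.455 0.685 -2.603
vertex -0.952 0.291 -2.138
endloop
endfacet
facet normal 0.235 -0.819 0.523
outer loop
vertex -1.635 -0.043 -2.354
vertex -0.952 0.291 -2.138
vertex -2.266 0.508 -1.207
endloop
endfacet
facet normal 0.235 -0.820 0.522
outer loop
vertex -2.266 0.508 -1.207
vertex -0.952 0.291 -2.138
vertex -1.583 0.841 -0.991
endloop
endfacet
facet normal -0.445 0.388 0.807
outer loop
vertex -2.266 0.508 -1.207
vertex -1.583 0.841 -0.991
vertex -2.085 1.235 -1.457
endloop
endfacet
facet normal 0.277 0.895 -0.348
outer loop
vertex 0.838 2.642 -3.189
vertex 0.228 2.489 -4.067
vertex -0.194 2.96 -3.192
endloop
endfacet
facet normal -0.074 -0.232 0.970
outer loop
vertex 0.838 2.642 -3.189
vertex -0.194 2.96 -3.192
vertex -0.148 1.271 -3.593
endloop
endfacet
facet normal 0.277 0.895 -0.348
outer loop
vertex -0.194 2.96 -3.192
vertex 0.228 2.489 -4.067
vertex -0.804 2.807 -4.07
endloop
endfacet
facet normal -0.797 -0.160 0.582
outer loop
vertex -0.194 2.96 -3.192
vertex -0.804 2.807 -4.07
vertex -0.148 1.271 -3.593
endloop
endfacet
facet normal 0.277 0.895 -0.348
outer loop
vertex -0.804 2.807 -4.07
vertex 0.228 2.489 -4.067
vertex -0.382 2.336 -4.945
endloop
endfacet
facet normal -0.880 -0.435 -0.190
outer loop
vertex -0.804 2.807 -4.07
vertex -0.382 2.336 -4.945
vertex -0.148 1.271 -3.593
endloop
endfacet
facet normal 0.277 0.895 -0.348
outer loop
vertex -0.382 2.336 -4.945
vertex 0.228 2.489 -4.067
vertex 0.65 2.018 -4.942
endloop
endfacet
facet normal -0.239 -0.782 -0.575
outer loop
vertex -0.382 2.336 -4.945
vertex 0.65 2.018 -4.942
vertex -0.148 1.271 -3.593
endloop
endfacet
facet normal 0.277 0.896 -0.349
outer loop
vertex 0.65 2.018 -4.942
vertex 0.228 2.489 -4.067
vertex 1.26 2.171 -4.065
endloop
endfacet
facet normal 0.484 -0.855 -0.187
outer loop
vertex 0.65 2.018 -4.942
vertex 1.26 2.171 -4.065
vertex -0.148 1.271 -3.593
endloop
endfacet
facet normal 0.277 0.896 -0.348
outer loop
vertex 1.26 2.171 -4.065
vertex 0.228 2.489 -4.067
vertex 0.838 2.642 -3.189
endloop
endfacet
facet normal 0.567 -0.580 0.585
outer loop
vertex 1.26 2.171 -4.065
vertex 0.838 2.642 -3.189
vertex -0.148 1.271 -3.593
endloop
endfacet

endsolid
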